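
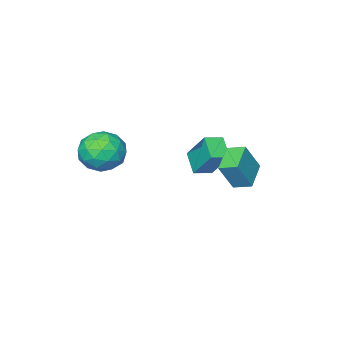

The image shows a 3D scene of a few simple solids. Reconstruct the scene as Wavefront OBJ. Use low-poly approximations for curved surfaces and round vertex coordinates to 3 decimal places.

v -2.029 -0.112 -3.354
v -2.08 0.958 -1.97
v -1.653 0.771 -4.023
v -1.704 1.841 -2.639
v -1.196 -0.321 -3.161
v -1.247 0.749 -1.777
v -0.82 0.562 -3.83
v -0.871 1.632 -2.446
v 2.947 0.52 -1.839
v 3.479 1.233 -1.259
v 3.741 -0.753 -1.001
v 4.273 -0.04 -0.421
v 3.226 -0.161 -0.286
v 2.736 0.626 -0.804
v 4.484 -0.146 -1.456
v 3.994 0.641 -1.974
v 4.429 0.821 -1.022
v 3.651 0.812 -0.299
v 3.569 -0.332 -1.961
v 2.791 -0.341 -1.238
v 3.143 0.988 -1.622
v 4.077 -0.508 -0.638
v 3.461 -0.579 -0.558
v 3.774 -0.16 -0.217
v 2.707 0.632 -1.355
v 3.019 1.051 -1.014
v 2.871 0.232 -0.442
v 4.201 -0.571 -1.246
v 4.513 -0.152 -0.905
v 3.446 0.64 -2.043
v 3.759 1.059 -1.702
v 4.349 0.248 -1.818
v 4.014 1.165 -1.142
v 4.481 0.417 -0.65
v 4.605 0.355 -1.259
v 4.317 0.817 -1.563
v 3.557 1.16 -0.717
v 4.024 0.412 -0.225
v 3.409 0.341 -0.145
v 3.121 0.804 -0.45
v 4.116 0.918 -0.578
v 3.196 0.068 -2.035
v 3.663 -0.68 -1.543
v 4.099 -0.324 -1.81
v 3.811 0.139 -2.115
v 2.739 0.063 -1.61
v 3.206 -0.685 -1.118
v 2.903 -0.337 -0.697
v 2.615 0.125 -1.001
v 3.104 -0.438 -1.682
v -1.016 3.339 -2.317
v -0.324 3.233 -1.025
v -1.379 4.053 -2.064
v -0.687 3.947 -0.772
v 0.007 4.033 -2.808
v 0.699 3.927 -1.516
v -0.356 4.747 -2.555
v 0.336 4.641 -1.263
f 2 4 1
f 5 2 1
f 1 4 3
f 3 5 1
f 2 8 4
f 6 2 5
f 6 8 2
f 4 8 3
f 7 5 3
f 3 8 7
f 7 6 5
f 8 6 7
f 9 46 25
f 46 20 49
f 25 49 14
f 46 49 25
f 9 25 21
f 25 14 26
f 21 26 10
f 25 26 21
f 9 21 30
f 21 10 31
f 30 31 16
f 21 31 30
f 9 30 42
f 30 16 45
f 42 45 19
f 30 45 42
f 9 42 46
f 42 19 50
f 46 50 20
f 42 50 46
f 10 26 37
f 26 14 40
f 37 40 18
f 26 40 37
f 14 49 27
f 49 20 48
f 27 48 13
f 49 48 27
f 20 50 47
f 50 19 43
f 47 43 11
f 50 43 47
f 19 45 44
f 45 16 32
f 44 32 15
f 45 32 44
f 16 31 36
f 31 10 33
f 36 33 17
f 31 33 36
f 12 38 24
f 38 18 39
f 24 39 13
f 38 39 24
f 12 24 22
f 24 13 23
f 22 23 11
f 24 23 22
f 12 22 29
f 22 11 28
f 29 28 15
f 22 28 29
f 12 29 34
f 29 15 35
f 34 35 17
f 29 35 34
f 12 34 38
f 34 17 41
f 38 41 18
f 34 41 38
f 13 39 27
f 39 18 40
f 27 40 14
f 39 40 27
f 11 23 47
f 23 13 48
f 47 48 20
f 23 48 47
f 15 28 44
f 28 11 43
f 44 43 19
f 28 43 44
f 17 35 36
f 35 15 32
f 36 32 16
f 35 32 36
f 18 41 37
f 41 17 33
f 37 33 10
f 41 33 37
f 52 54 51
f 55 52 51
f 51 54 53
f 53 55 51
f 52 58 54
f 56 52 55
f 56 58 52
f 54 58 53
f 57 55 53
f 53 58 57
f 57 56 55
f 58 56 57



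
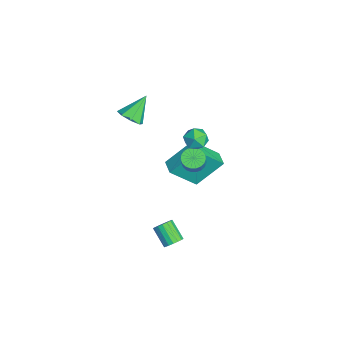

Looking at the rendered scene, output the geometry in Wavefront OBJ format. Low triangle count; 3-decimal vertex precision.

v 3.09 0.429 -3.87
v 3.411 -0.038 -3.807
v 2.531 -0.535 -3.006
v 2.21 -0.069 -3.07
v 3.498 0.128 -3.609
v 2.618 -0.369 -2.808
v 3.491 0.363 -3.471
v 2.611 -0.134 -2.67
v 3.392 0.613 -3.424
v 2.512 0.116 -2.623
v 3.224 0.821 -3.479
v 2.344 0.323 -2.678
v 3.026 0.939 -3.624
v 2.145 0.441 -2.823
v 2.842 0.94 -3.826
v 1.961 0.442 -3.025
v 2.715 0.824 -4.038
v 1.834 0.326 -3.237
v 2.674 0.617 -4.211
v 1.793 0.12 -3.41
v 2.728 0.367 -4.306
v 1.848 -0.13 -3.506
v 2.865 0.132 -4.302
v 1.985 -0.366 -3.501
v 3.054 -0.036 -4.199
v 2.174 -0.533 -3.398
v 3.251 -0.097 -4.02
v 2.371 -0.595 -3.219
v 0.566 2.191 3.382
v 1.279 2.311 3.606
v 0.941 1.249 2.694
v 1.654 1.369 2.918
v 1.141 1.109 3.41
v 0.91 1.691 3.836
v 1.31 1.869 2.464
v 1.079 2.451 2.89
v 1.739 2.112 3.039
v 1.635 1.643 3.623
v 0.585 1.917 2.677
v 0.481 1.448 3.261
v -0.793 1.912 -0.828
v -0.388 1.473 -1.131
v 0.199 1.368 -0.195
v -0.207 1.808 0.108
v -0.261 1.715 -1.184
v 0.326 1.611 -0.247
v -0.226 1.991 -1.175
v 0.361 1.887 -0.239
v -0.289 2.254 -1.107
v 0.298 2.149 -0.17
v -0.439 2.457 -0.99
v 0.148 2.353 -0.053
v -0.65 2.566 -0.845
v -0.063 2.462 0.091
v -0.887 2.563 -0.697
v -0.3 2.458 0.239
v -1.107 2.446 -0.572
v -0.52 2.342 0.364
v -1.273 2.238 -0.492
v -0.686 2.133 0.445
v -1.356 1.973 -0.469
v -0.769 1.868 0.467
v -1.342 1.697 -0.509
v -0.755 1.593 0.428
v -1.233 1.459 -0.603
v -0.646 1.355 0.333
v -1.048 1.299 -0.737
v -0.461 1.195 0.199
v -0.819 1.245 -0.886
v -0.232 1.141 0.05
v -0.586 1.307 -1.026
v 0.001 1.202 -0.089
v -1.794 -1.405 2.435
v -1.47 -1.87 2.998
v -2.466 -0.455 3.605
v -1.102 -1.409 2.835
v -1.139 -0.945 2.438
v -1.561 -0.75 2.038
v -2.119 -0.939 1.871
v -2.487 -1.4 2.034
v -2.449 -1.864 2.432
v -2.028 -2.059 2.831
v -3.492 0.632 -3.512
v -3.728 2.173 -1.974
v -3.75 2.156 -5.078
v -3.986 3.697 -3.54
v -2.554 0.783 -3.52
v -2.79 2.324 -1.982
v -2.812 2.307 -5.086
v -3.048 3.848 -3.548
f 2 1 5
f 2 5 3
f 3 5 6
f 3 6 4
f 5 1 7
f 5 7 6
f 6 7 8
f 6 8 4
f 7 1 9
f 7 9 8
f 8 9 10
f 8 10 4
f 9 1 11
f 9 11 10
f 10 11 12
f 10 12 4
f 11 1 13
f 11 13 12
f 12 13 14
f 12 14 4
f 13 1 15
f 13 15 14
f 14 15 16
f 14 16 4
f 15 1 17
f 15 17 16
f 16 17 18
f 16 18 4
f 17 1 19
f 17 19 18
f 18 19 20
f 18 20 4
f 19 1 21
f 19 21 20
f 20 21 22
f 20 22 4
f 21 1 23
f 21 23 22
f 22 23 24
f 22 24 4
f 23 1 25
f 23 25 24
f 24 25 26
f 24 26 4
f 25 1 27
f 25 27 26
f 26 27 28
f 26 28 4
f 27 1 2
f 27 2 28
f 28 2 3
f 28 3 4
f 29 40 34
f 29 34 30
f 29 30 36
f 29 36 39
f 29 39 40
f 30 34 38
f 34 40 33
f 40 39 31
f 39 36 35
f 36 30 37
f 32 38 33
f 32 33 31
f 32 31 35
f 32 35 37
f 32 37 38
f 33 38 34
f 31 33 40
f 35 31 39
f 37 35 36
f 38 37 30
f 42 41 45
f 42 45 43
f 43 45 46
f 43 46 44
f 45 41 47
f 45 47 46
f 46 47 48
f 46 48 44
f 47 41 49
f 47 49 48
f 48 49 50
f 48 50 44
f 49 41 51
f 49 51 50
f 50 51 52
f 50 52 44
f 51 41 53
f 51 53 52
f 52 53 54
f 52 54 44
f 53 41 55
f 53 55 54
f 54 55 56
f 54 56 44
f 55 41 57
f 55 57 56
f 56 57 58
f 56 58 44
f 57 41 59
f 57 59 58
f 58 59 60
f 58 60 44
f 59 41 61
f 59 61 60
f 60 61 62
f 60 62 44
f 61 41 63
f 61 63 62
f 62 63 64
f 62 64 44
f 63 41 65
f 63 65 64
f 64 65 66
f 64 66 44
f 65 41 67
f 65 67 66
f 66 67 68
f 66 68 44
f 67 41 69
f 67 69 68
f 68 69 70
f 68 70 44
f 69 41 71
f 69 71 70
f 70 71 72
f 70 72 44
f 71 41 42
f 71 42 72
f 72 42 43
f 72 43 44
f 74 73 76
f 74 76 75
f 76 73 77
f 76 77 75
f 77 73 78
f 77 78 75
f 78 73 79
f 78 79 75
f 79 73 80
f 79 80 75
f 80 73 81
f 80 81 75
f 81 73 82
f 81 82 75
f 82 73 74
f 82 74 75
f 84 86 83
f 87 84 83
f 83 86 85
f 85 87 83
f 84 90 86
f 88 84 87
f 88 90 84
f 86 90 85
f 89 87 85
f 85 90 89
f 89 88 87
f 90 88 89



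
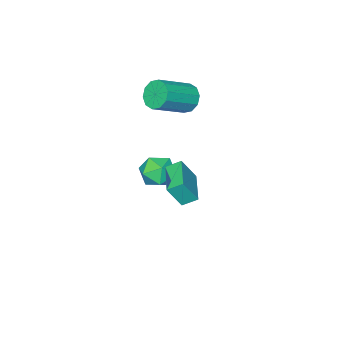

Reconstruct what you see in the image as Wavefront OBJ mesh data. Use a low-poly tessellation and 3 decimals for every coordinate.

v -2.706 -2.877 2.329
v -2.32 -3.169 1.571
v -0.449 -3.456 2.632
v -0.834 -3.163 3.391
v -2.251 -2.618 1.597
v -0.38 -2.904 2.658
v -2.355 -2.166 1.903
v -0.484 -2.452 2.965
v -2.593 -1.985 2.372
v -0.722 -2.271 3.434
v -2.875 -2.145 2.825
v -1.003 -2.431 3.886
v -3.091 -2.584 3.088
v -1.22 -2.871 4.149
v -3.16 -3.136 3.062
v -1.289 -3.422 4.123
v -3.056 -3.588 2.755
v -1.185 -3.874 3.817
v -2.818 -3.769 2.286
v -0.947 -4.055 3.348
v -2.537 -3.609 1.834
v -0.665 -3.895 2.895
v -1.728 -2.588 -2.912
v -0.682 -2.697 -3.173
v -1.858 -4.323 -2.707
v -0.812 -4.432 -2.968
v -1.091 -3.963 -2.032
v -1.011 -2.89 -2.159
v -1.529 -4.13 -3.721
v -1.449 -3.057 -3.848
v -0.56 -3.65 -3.673
v -0.289 -3.547 -2.629
v -2.251 -3.473 -3.251
v -1.98 -3.37 -2.207
v 2.114 1.766 1.245
v 1.565 2.285 1.677
v 3.321 3.173 1.093
v 2.772 3.692 1.524
v 2.708 1.388 2.456
v 2.159 1.907 2.887
v 3.915 2.795 2.303
v 3.366 3.314 2.735
f 2 1 5
f 2 5 3
f 3 5 6
f 3 6 4
f 5 1 7
f 5 7 6
f 6 7 8
f 6 8 4
f 7 1 9
f 7 9 8
f 8 9 10
f 8 10 4
f 9 1 11
f 9 11 10
f 10 11 12
f 10 12 4
f 11 1 13
f 11 13 12
f 12 13 14
f 12 14 4
f 13 1 15
f 13 15 14
f 14 15 16
f 14 16 4
f 15 1 17
f 15 17 16
f 16 17 18
f 16 18 4
f 17 1 19
f 17 19 18
f 18 19 20
f 18 20 4
f 19 1 21
f 19 21 20
f 20 21 22
f 20 22 4
f 21 1 2
f 21 2 22
f 22 2 3
f 22 3 4
f 23 34 28
f 23 28 24
f 23 24 30
f 23 30 33
f 23 33 34
f 24 28 32
f 28 34 27
f 34 33 25
f 33 30 29
f 30 24 31
f 26 32 27
f 26 27 25
f 26 25 29
f 26 29 31
f 26 31 32
f 27 32 28
f 25 27 34
f 29 25 33
f 31 29 30
f 32 31 24
f 36 38 35
f 39 36 35
f 35 38 37
f 37 39 35
f 36 42 38
f 40 36 39
f 40 42 36
f 38 42 37
f 41 39 37
f 37 42 41
f 41 40 39
f 42 40 41



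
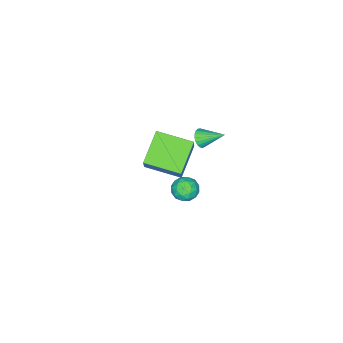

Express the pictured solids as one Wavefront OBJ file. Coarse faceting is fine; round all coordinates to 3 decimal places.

v 2.558 2.848 3.624
v 3.078 2.376 3.441
v 1.922 2.504 2.699
v 2.442 2.032 2.516
v 2.046 1.922 3.114
v 2.439 2.135 3.686
v 2.561 2.745 2.454
v 2.954 2.958 3.026
v 3.08 2.312 2.719
v 2.761 1.804 3.126
v 2.239 3.076 3.014
v 1.92 2.568 3.421
v 2.874 2.642 3.614
v 2.126 2.238 2.526
v 1.893 2.174 2.878
v 2.199 1.896 2.771
v 2.498 2.5 3.757
v 2.804 2.223 3.65
v 2.197 1.956 3.458
v 2.196 2.657 2.49
v 2.502 2.38 2.383
v 2.801 2.984 3.369
v 3.107 2.706 3.262
v 2.803 2.924 2.682
v 3.181 2.327 3.082
v 2.807 2.125 2.538
v 2.877 2.544 2.501
v 3.108 2.669 2.837
v 2.993 2.028 3.321
v 2.62 1.826 2.778
v 2.387 1.762 3.129
v 2.618 1.887 3.465
v 2.995 1.991 2.897
v 2.38 3.054 3.362
v 2.007 2.852 2.819
v 2.382 2.993 2.675
v 2.613 3.118 3.011
v 2.193 2.755 3.602
v 1.819 2.553 3.058
v 1.892 2.211 3.303
v 2.123 2.336 3.639
v 2.005 2.889 3.243
v -0.953 0.737 3.135
v -0.522 1.022 2.92
v -1.367 1.883 3.825
v -0.688 1.058 2.761
v -0.9 1.038 2.666
v -1.122 0.966 2.653
v -1.314 0.855 2.723
v -1.443 0.723 2.864
v -1.489 0.594 3.053
v -1.441 0.489 3.255
v -1.309 0.427 3.437
v -1.116 0.419 3.567
v -0.895 0.466 3.622
v -0.683 0.559 3.593
v -0.519 0.683 3.484
v -0.43 0.817 3.316
v -0.431 0.937 3.116
v -2.674 -4.297 -4.294
v -4.362 -4.76 -3.189
v -3.434 -2.382 -4.65
v -5.121 -2.846 -3.545
v -1.859 -3.694 -2.795
v -3.546 -4.158 -1.69
v -2.618 -1.78 -3.151
v -4.306 -2.243 -2.046
f 1 38 17
f 38 12 41
f 17 41 6
f 38 41 17
f 1 17 13
f 17 6 18
f 13 18 2
f 17 18 13
f 1 13 22
f 13 2 23
f 22 23 8
f 13 23 22
f 1 22 34
f 22 8 37
f 34 37 11
f 22 37 34
f 1 34 38
f 34 11 42
f 38 42 12
f 34 42 38
f 2 18 29
f 18 6 32
f 29 32 10
f 18 32 29
f 6 41 19
f 41 12 40
f 19 40 5
f 41 40 19
f 12 42 39
f 42 11 35
f 39 35 3
f 42 35 39
f 11 37 36
f 37 8 24
f 36 24 7
f 37 24 36
f 8 23 28
f 23 2 25
f 28 25 9
f 23 25 28
f 4 30 16
f 30 10 31
f 16 31 5
f 30 31 16
f 4 16 14
f 16 5 15
f 14 15 3
f 16 15 14
f 4 14 21
f 14 3 20
f 21 20 7
f 14 20 21
f 4 21 26
f 21 7 27
f 26 27 9
f 21 27 26
f 4 26 30
f 26 9 33
f 30 33 10
f 26 33 30
f 5 31 19
f 31 10 32
f 19 32 6
f 31 32 19
f 3 15 39
f 15 5 40
f 39 40 12
f 15 40 39
f 7 20 36
f 20 3 35
f 36 35 11
f 20 35 36
f 9 27 28
f 27 7 24
f 28 24 8
f 27 24 28
f 10 33 29
f 33 9 25
f 29 25 2
f 33 25 29
f 44 43 46
f 44 46 45
f 46 43 47
f 46 47 45
f 47 43 48
f 47 48 45
f 48 43 49
f 48 49 45
f 49 43 50
f 49 50 45
f 50 43 51
f 50 51 45
f 51 43 52
f 51 52 45
f 52 43 53
f 52 53 45
f 53 43 54
f 53 54 45
f 54 43 55
f 54 55 45
f 55 43 56
f 55 56 45
f 56 43 57
f 56 57 45
f 57 43 58
f 57 58 45
f 58 43 59
f 58 59 45
f 59 43 44
f 59 44 45
f 61 63 60
f 64 61 60
f 60 63 62
f 62 64 60
f 61 67 63
f 65 61 64
f 65 67 61
f 63 67 62
f 66 64 62
f 62 67 66
f 66 65 64
f 67 65 66



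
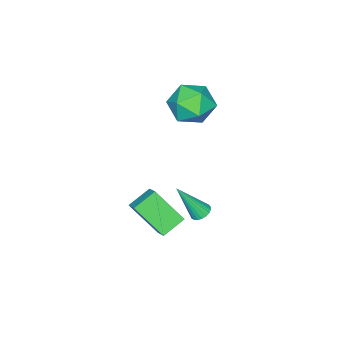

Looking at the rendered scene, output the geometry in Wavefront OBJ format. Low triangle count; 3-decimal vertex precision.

v -1.146 -0.824 -4.322
v -0.643 -0.815 -4.518
v -0.434 -1.676 -2.538
v -0.657 -0.615 -4.417
v -0.756 -0.452 -4.299
v -0.922 -0.352 -4.185
v -1.127 -0.334 -4.095
v -1.335 -0.401 -4.044
v -1.51 -0.542 -4.041
v -1.623 -0.731 -4.087
v -1.653 -0.936 -4.173
v -1.595 -1.122 -4.284
v -1.459 -1.256 -4.403
v -1.27 -1.316 -4.507
v -1.059 -1.291 -4.579
v -0.862 -1.185 -4.607
v -0.715 -1.017 -4.585
v 2.238 -2.293 -2.102
v 1.153 -1.967 -1.55
v 1.918 -0.925 -3.54
v 0.834 -0.598 -2.988
v 2.726 -1.602 -1.552
v 1.642 -1.275 -1
v 2.407 -0.233 -2.99
v 1.322 0.093 -2.438
v -2.317 -1.633 0.897
v -1.702 -1.358 1.914
v -3.078 -3.222 1.786
v -2.463 -2.947 2.803
v -3.388 -2.239 2.439
v -2.917 -1.257 1.89
v -1.863 -3.323 1.81
v -1.392 -2.341 1.261
v -1.421 -2.403 2.478
v -2.364 -1.733 2.867
v -2.416 -2.847 0.833
v -3.359 -2.177 1.222
f 2 1 4
f 2 4 3
f 4 1 5
f 4 5 3
f 5 1 6
f 5 6 3
f 6 1 7
f 6 7 3
f 7 1 8
f 7 8 3
f 8 1 9
f 8 9 3
f 9 1 10
f 9 10 3
f 10 1 11
f 10 11 3
f 11 1 12
f 11 12 3
f 12 1 13
f 12 13 3
f 13 1 14
f 13 14 3
f 14 1 15
f 14 15 3
f 15 1 16
f 15 16 3
f 16 1 17
f 16 17 3
f 17 1 2
f 17 2 3
f 19 21 18
f 22 19 18
f 18 21 20
f 20 22 18
f 19 25 21
f 23 19 22
f 23 25 19
f 21 25 20
f 24 22 20
f 20 25 24
f 24 23 22
f 25 23 24
f 26 37 31
f 26 31 27
f 26 27 33
f 26 33 36
f 26 36 37
f 27 31 35
f 31 37 30
f 37 36 28
f 36 33 32
f 33 27 34
f 29 35 30
f 29 30 28
f 29 28 32
f 29 32 34
f 29 34 35
f 30 35 31
f 28 30 37
f 32 28 36
f 34 32 33
f 35 34 27



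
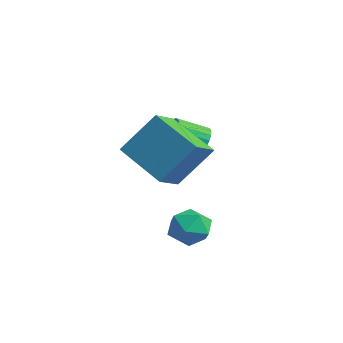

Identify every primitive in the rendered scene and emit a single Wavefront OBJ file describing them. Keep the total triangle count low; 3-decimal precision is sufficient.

v 0.528 -2.869 0.534
v 1.062 -2.37 0.117
v 0.818 -3.89 -0.317
v 1.352 -3.391 -0.734
v 1.535 -3.644 0.047
v 1.356 -3.012 0.573
v 0.524 -3.248 -0.773
v 0.345 -2.616 -0.247
v 1.059 -2.604 -0.691
v 1.684 -2.849 -0.184
v 0.196 -3.411 -0.016
v 0.821 -3.656 0.491
v -0.989 -3.985 2.808
v -0.483 -2.931 4.306
v 0.747 -3.459 1.852
v 1.253 -2.406 3.35
v -0.413 -4.974 3.31
v 0.093 -3.921 4.808
v 1.323 -4.449 2.354
v 1.829 -3.395 3.852
v -2.284 -0.814 2.368
v -1.812 -0.744 2.779
v -2.124 -1.836 3.323
v -2.596 -1.906 2.912
v -2.01 -0.625 2.903
v -2.322 -1.718 3.447
v -2.255 -0.54 2.934
v -2.568 -1.632 3.479
v -2.506 -0.501 2.868
v -2.818 -1.594 3.412
v -2.718 -0.517 2.715
v -3.03 -1.609 3.259
v -2.855 -0.584 2.502
v -3.167 -1.676 3.046
v -2.893 -0.69 2.266
v -3.205 -1.783 2.81
v -2.826 -0.819 2.047
v -3.138 -1.911 2.592
v -2.665 -0.946 1.884
v -2.978 -2.038 2.429
v -2.439 -1.05 1.805
v -2.751 -2.143 2.349
v -2.185 -1.114 1.823
v -2.497 -2.206 2.367
v -1.949 -1.125 1.935
v -2.261 -2.218 2.479
v -1.77 -1.083 2.122
v -2.082 -2.176 2.666
v -1.681 -0.994 2.351
v -1.993 -2.087 2.896
v -1.695 -0.874 2.584
v -2.007 -1.967 3.128
f 1 12 6
f 1 6 2
f 1 2 8
f 1 8 11
f 1 11 12
f 2 6 10
f 6 12 5
f 12 11 3
f 11 8 7
f 8 2 9
f 4 10 5
f 4 5 3
f 4 3 7
f 4 7 9
f 4 9 10
f 5 10 6
f 3 5 12
f 7 3 11
f 9 7 8
f 10 9 2
f 14 16 13
f 17 14 13
f 13 16 15
f 15 17 13
f 14 20 16
f 18 14 17
f 18 20 14
f 16 20 15
f 19 17 15
f 15 20 19
f 19 18 17
f 20 18 19
f 22 21 25
f 22 25 23
f 23 25 26
f 23 26 24
f 25 21 27
f 25 27 26
f 26 27 28
f 26 28 24
f 27 21 29
f 27 29 28
f 28 29 30
f 28 30 24
f 29 21 31
f 29 31 30
f 30 31 32
f 30 32 24
f 31 21 33
f 31 33 32
f 32 33 34
f 32 34 24
f 33 21 35
f 33 35 34
f 34 35 36
f 34 36 24
f 35 21 37
f 35 37 36
f 36 37 38
f 36 38 24
f 37 21 39
f 37 39 38
f 38 39 40
f 38 40 24
f 39 21 41
f 39 41 40
f 40 41 42
f 40 42 24
f 41 21 43
f 41 43 42
f 42 43 44
f 42 44 24
f 43 21 45
f 43 45 44
f 44 45 46
f 44 46 24
f 45 21 47
f 45 47 46
f 46 47 48
f 46 48 24
f 47 21 49
f 47 49 48
f 48 49 50
f 48 50 24
f 49 21 51
f 49 51 50
f 50 51 52
f 50 52 24
f 51 21 22
f 51 22 52
f 52 22 23
f 52 23 24



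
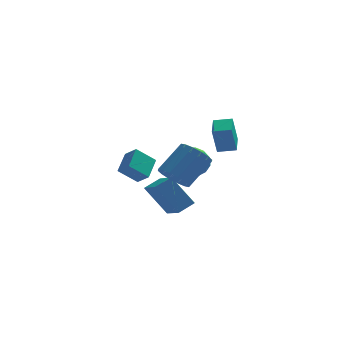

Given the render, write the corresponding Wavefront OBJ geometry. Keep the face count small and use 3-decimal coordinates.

v -3.174 2.454 -0.66
v -4.085 2.306 0.123
v -2.817 3.528 -0.041
v -3.728 3.38 0.742
v -2.672 2 -0.162
v -3.583 1.852 0.621
v -2.315 3.074 0.457
v -3.226 2.926 1.24
v -1.599 0.322 0.499
v -1.099 0.628 -0.144
v -0.04 1.463 1.078
v -0.541 1.158 1.721
v -1.416 0.942 -0.084
v -0.357 1.777 1.138
v -1.782 1.09 0.133
v -0.724 1.925 1.355
v -2.1 1.032 0.447
v -1.041 1.868 1.669
v -2.283 0.784 0.775
v -1.224 1.62 1.997
v -2.283 0.413 1.029
v -1.224 1.248 2.251
v -2.1 0.017 1.142
v -1.041 0.852 2.364
v -1.783 -0.297 1.082
v -0.724 0.538 2.304
v -1.416 -0.445 0.865
v -0.358 0.39 2.087
v -1.099 -0.388 0.551
v -0.04 0.448 1.773
v -0.916 -0.14 0.223
v 0.143 0.696 1.445
v -0.916 0.232 -0.031
v 0.143 1.067 1.191
v -1.554 3.018 0.545
v -0.907 3.678 0.694
v -0.473 2.062 0.086
v 0.174 2.722 0.235
v -0.27 2.331 0.96
v -0.938 2.921 1.243
v -0.442 2.819 -0.463
v -1.11 3.409 -0.18
v -0.22 3.555 0.07
v -0.114 3.253 0.95
v -1.266 2.487 -0.17
v -1.16 2.185 0.71
v -1.326 3.432 0.66
v -0.054 2.308 0.12
v -0.315 2.078 0.546
v 0.065 2.466 0.633
v -1.343 2.987 0.983
v -0.963 3.375 1.07
v -0.589 2.583 1.226
v -0.417 2.365 -0.29
v -0.037 2.753 -0.203
v -1.445 3.274 0.147
v -1.065 3.662 0.234
v -0.791 3.157 -0.446
v -0.542 3.748 0.38
v 0.094 3.186 0.111
v -0.268 3.243 -0.3
v -0.661 3.59 -0.133
v -0.479 3.57 0.897
v 0.156 3.009 0.628
v -0.104 2.778 1.054
v -0.497 3.125 1.22
v -0.075 3.498 0.531
v -1.536 2.731 0.152
v -0.901 2.17 -0.117
v -0.883 2.615 -0.44
v -1.276 2.962 -0.274
v -1.474 2.554 0.669
v -0.838 1.992 0.4
v -0.719 2.15 0.913
v -1.112 2.497 1.08
v -1.305 2.242 0.249
v -2.398 1.269 -0.472
v -1.65 1.708 -0.06
v -2.873 2.763 -1.202
v -2.125 3.202 -0.791
v -1.355 0.878 -1.949
v -0.607 1.317 -1.538
v -1.83 2.372 -2.68
v -1.082 2.811 -2.268
v 0.19 -2.145 3.149
v -0.055 -2.377 4.456
v 0.303 -1.032 3.367
v 0.058 -1.263 4.675
v 1.022 -2.257 3.285
v 0.777 -2.488 4.593
v 1.135 -1.143 3.504
v 0.89 -1.375 4.811
f 2 4 1
f 5 2 1
f 1 4 3
f 3 5 1
f 2 8 4
f 6 2 5
f 6 8 2
f 4 8 3
f 7 5 3
f 3 8 7
f 7 6 5
f 8 6 7
f 10 9 13
f 10 13 11
f 11 13 14
f 11 14 12
f 13 9 15
f 13 15 14
f 14 15 16
f 14 16 12
f 15 9 17
f 15 17 16
f 16 17 18
f 16 18 12
f 17 9 19
f 17 19 18
f 18 19 20
f 18 20 12
f 19 9 21
f 19 21 20
f 20 21 22
f 20 22 12
f 21 9 23
f 21 23 22
f 22 23 24
f 22 24 12
f 23 9 25
f 23 25 24
f 24 25 26
f 24 26 12
f 25 9 27
f 25 27 26
f 26 27 28
f 26 28 12
f 27 9 29
f 27 29 28
f 28 29 30
f 28 30 12
f 29 9 31
f 29 31 30
f 30 31 32
f 30 32 12
f 31 9 33
f 31 33 32
f 32 33 34
f 32 34 12
f 33 9 10
f 33 10 34
f 34 10 11
f 34 11 12
f 35 72 51
f 72 46 75
f 51 75 40
f 72 75 51
f 35 51 47
f 51 40 52
f 47 52 36
f 51 52 47
f 35 47 56
f 47 36 57
f 56 57 42
f 47 57 56
f 35 56 68
f 56 42 71
f 68 71 45
f 56 71 68
f 35 68 72
f 68 45 76
f 72 76 46
f 68 76 72
f 36 52 63
f 52 40 66
f 63 66 44
f 52 66 63
f 40 75 53
f 75 46 74
f 53 74 39
f 75 74 53
f 46 76 73
f 76 45 69
f 73 69 37
f 76 69 73
f 45 71 70
f 71 42 58
f 70 58 41
f 71 58 70
f 42 57 62
f 57 36 59
f 62 59 43
f 57 59 62
f 38 64 50
f 64 44 65
f 50 65 39
f 64 65 50
f 38 50 48
f 50 39 49
f 48 49 37
f 50 49 48
f 38 48 55
f 48 37 54
f 55 54 41
f 48 54 55
f 38 55 60
f 55 41 61
f 60 61 43
f 55 61 60
f 38 60 64
f 60 43 67
f 64 67 44
f 60 67 64
f 39 65 53
f 65 44 66
f 53 66 40
f 65 66 53
f 37 49 73
f 49 39 74
f 73 74 46
f 49 74 73
f 41 54 70
f 54 37 69
f 70 69 45
f 54 69 70
f 43 61 62
f 61 41 58
f 62 58 42
f 61 58 62
f 44 67 63
f 67 43 59
f 63 59 36
f 67 59 63
f 78 80 77
f 81 78 77
f 77 80 79
f 79 81 77
f 78 84 80
f 82 78 81
f 82 84 78
f 80 84 79
f 83 81 79
f 79 84 83
f 83 82 81
f 84 82 83
f 86 88 85
f 89 86 85
f 85 88 87
f 87 89 85
f 86 92 88
f 90 86 89
f 90 92 86
f 88 92 87
f 91 89 87
f 87 92 91
f 91 90 89
f 92 90 91



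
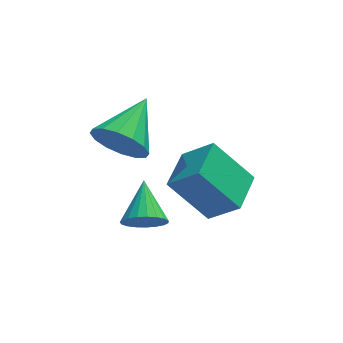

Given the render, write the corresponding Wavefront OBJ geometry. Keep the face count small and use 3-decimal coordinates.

v 0.589 0.831 -1.193
v -0.715 1.429 0.354
v 1.342 2.298 -1.125
v 0.037 2.896 0.422
v 1.563 0.284 -0.162
v 0.258 0.882 1.385
v 2.315 1.751 -0.094
v 1.011 2.349 1.453
v -1.678 -0.075 -0.001
v -1.015 0.059 -0.428
v -1.482 1.375 0.761
v -1.251 0.193 -0.622
v -1.56 0.28 -0.708
v -1.889 0.306 -0.672
v -2.183 0.266 -0.52
v -2.389 0.167 -0.278
v -2.472 0.026 0.011
v -2.418 -0.132 0.299
v -2.236 -0.281 0.534
v -1.958 -0.394 0.677
v -1.631 -0.452 0.703
v -1.313 -0.444 0.607
v -1.058 -0.373 0.406
v -0.91 -0.251 0.134
v -0.895 -0.098 -0.161
v -2.297 1.1 3.206
v -1.769 1.151 2.288
v -1.183 2.66 3.934
v -2.198 1.488 2.225
v -2.654 1.72 2.424
v -3.013 1.786 2.833
v -3.181 1.668 3.342
v -3.112 1.399 3.814
v -2.825 1.049 4.124
v -2.396 0.713 4.188
v -1.94 0.48 3.989
v -1.58 0.414 3.58
v -1.412 0.532 3.071
v -1.482 0.802 2.598
f 2 4 1
f 5 2 1
f 1 4 3
f 3 5 1
f 2 8 4
f 6 2 5
f 6 8 2
f 4 8 3
f 7 5 3
f 3 8 7
f 7 6 5
f 8 6 7
f 10 9 12
f 10 12 11
f 12 9 13
f 12 13 11
f 13 9 14
f 13 14 11
f 14 9 15
f 14 15 11
f 15 9 16
f 15 16 11
f 16 9 17
f 16 17 11
f 17 9 18
f 17 18 11
f 18 9 19
f 18 19 11
f 19 9 20
f 19 20 11
f 20 9 21
f 20 21 11
f 21 9 22
f 21 22 11
f 22 9 23
f 22 23 11
f 23 9 24
f 23 24 11
f 24 9 25
f 24 25 11
f 25 9 10
f 25 10 11
f 27 26 29
f 27 29 28
f 29 26 30
f 29 30 28
f 30 26 31
f 30 31 28
f 31 26 32
f 31 32 28
f 32 26 33
f 32 33 28
f 33 26 34
f 33 34 28
f 34 26 35
f 34 35 28
f 35 26 36
f 35 36 28
f 36 26 37
f 36 37 28
f 37 26 38
f 37 38 28
f 38 26 39
f 38 39 28
f 39 26 27
f 39 27 28



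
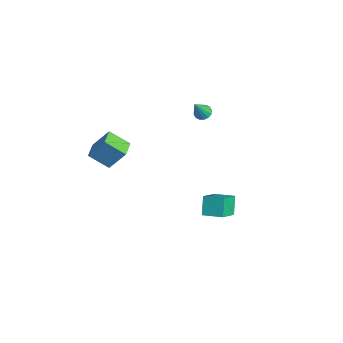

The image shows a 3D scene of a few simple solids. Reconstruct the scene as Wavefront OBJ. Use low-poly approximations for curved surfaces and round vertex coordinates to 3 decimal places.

v 3.212 -0.796 0.375
v 2.6 -0.463 1.302
v 2.458 0.182 -0.476
v 1.846 0.516 0.452
v 4.014 0.024 0.608
v 3.402 0.358 1.536
v 3.26 1.003 -0.242
v 2.648 1.336 0.685
v -4.205 2.504 1.722
v -3.796 2.837 1.771
v -3.795 1.816 2.978
v -4.003 2.958 1.904
v -4.264 2.957 1.989
v -4.509 2.835 2.002
v -4.673 2.623 1.94
v -4.711 2.38 1.819
v -4.614 2.17 1.672
v -4.407 2.049 1.539
v -4.146 2.05 1.454
v -3.901 2.172 1.441
v -3.737 2.384 1.503
v -3.699 2.627 1.624
v -4.188 -2.797 -0.333
v -4.862 -3.745 0.498
v -3.699 -2.004 0.968
v -4.373 -2.952 1.799
v -3.287 -3.408 -0.299
v -3.961 -4.356 0.532
v -2.798 -2.615 1.002
v -3.472 -3.563 1.833
f 2 4 1
f 5 2 1
f 1 4 3
f 3 5 1
f 2 8 4
f 6 2 5
f 6 8 2
f 4 8 3
f 7 5 3
f 3 8 7
f 7 6 5
f 8 6 7
f 10 9 12
f 10 12 11
f 12 9 13
f 12 13 11
f 13 9 14
f 13 14 11
f 14 9 15
f 14 15 11
f 15 9 16
f 15 16 11
f 16 9 17
f 16 17 11
f 17 9 18
f 17 18 11
f 18 9 19
f 18 19 11
f 19 9 20
f 19 20 11
f 20 9 21
f 20 21 11
f 21 9 22
f 21 22 11
f 22 9 10
f 22 10 11
f 24 26 23
f 27 24 23
f 23 26 25
f 25 27 23
f 24 30 26
f 28 24 27
f 28 30 24
f 26 30 25
f 29 27 25
f 25 30 29
f 29 28 27
f 30 28 29



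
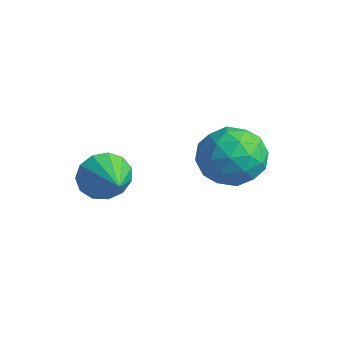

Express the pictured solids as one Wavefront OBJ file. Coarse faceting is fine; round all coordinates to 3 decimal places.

v 4.165 3.11 3.078
v 4.725 2.874 2.143
v 3.095 1.686 2.797
v 3.655 1.45 1.862
v 4.147 1.321 2.854
v 4.808 2.201 3.027
v 3.012 2.359 1.913
v 3.673 3.239 2.086
v 4.012 2.41 1.423
v 4.713 1.768 2.004
v 3.107 2.792 2.936
v 3.808 2.15 3.517
v 4.539 3.117 2.635
v 3.281 1.443 2.305
v 3.571 1.367 2.888
v 3.899 1.228 2.338
v 4.588 2.721 3.155
v 4.917 2.583 2.605
v 4.577 1.67 3.023
v 2.903 1.977 2.335
v 3.232 1.839 1.785
v 3.921 3.332 2.602
v 4.249 3.193 2.052
v 3.243 2.89 1.917
v 4.449 2.706 1.662
v 3.82 1.869 1.497
v 3.442 2.403 1.527
v 3.83 2.92 1.629
v 4.861 2.329 2.004
v 4.232 1.491 1.839
v 4.521 1.415 2.422
v 4.91 1.933 2.524
v 4.442 2.056 1.581
v 3.588 3.069 3.101
v 2.959 2.231 2.936
v 2.91 2.627 2.416
v 3.299 3.145 2.518
v 4 2.691 3.443
v 3.371 1.854 3.278
v 3.99 1.64 3.311
v 4.378 2.157 3.413
v 3.378 2.504 3.359
v 0.428 0.225 0.498
v 0.819 0.626 -0.194
v 1.852 -0.225 1.042
v 0.789 0.97 0.17
v 0.644 1.077 0.638
v 0.43 0.914 1.061
v 0.216 0.533 1.306
v 0.069 0.053 1.293
v 0.036 -0.371 1.029
v 0.127 -0.606 0.595
v 0.314 -0.578 0.131
v 0.537 -0.294 -0.217
v 0.726 0.155 -0.338
f 1 38 17
f 38 12 41
f 17 41 6
f 38 41 17
f 1 17 13
f 17 6 18
f 13 18 2
f 17 18 13
f 1 13 22
f 13 2 23
f 22 23 8
f 13 23 22
f 1 22 34
f 22 8 37
f 34 37 11
f 22 37 34
f 1 34 38
f 34 11 42
f 38 42 12
f 34 42 38
f 2 18 29
f 18 6 32
f 29 32 10
f 18 32 29
f 6 41 19
f 41 12 40
f 19 40 5
f 41 40 19
f 12 42 39
f 42 11 35
f 39 35 3
f 42 35 39
f 11 37 36
f 37 8 24
f 36 24 7
f 37 24 36
f 8 23 28
f 23 2 25
f 28 25 9
f 23 25 28
f 4 30 16
f 30 10 31
f 16 31 5
f 30 31 16
f 4 16 14
f 16 5 15
f 14 15 3
f 16 15 14
f 4 14 21
f 14 3 20
f 21 20 7
f 14 20 21
f 4 21 26
f 21 7 27
f 26 27 9
f 21 27 26
f 4 26 30
f 26 9 33
f 30 33 10
f 26 33 30
f 5 31 19
f 31 10 32
f 19 32 6
f 31 32 19
f 3 15 39
f 15 5 40
f 39 40 12
f 15 40 39
f 7 20 36
f 20 3 35
f 36 35 11
f 20 35 36
f 9 27 28
f 27 7 24
f 28 24 8
f 27 24 28
f 10 33 29
f 33 9 25
f 29 25 2
f 33 25 29
f 44 43 46
f 44 46 45
f 46 43 47
f 46 47 45
f 47 43 48
f 47 48 45
f 48 43 49
f 48 49 45
f 49 43 50
f 49 50 45
f 50 43 51
f 50 51 45
f 51 43 52
f 51 52 45
f 52 43 53
f 52 53 45
f 53 43 54
f 53 54 45
f 54 43 55
f 54 55 45
f 55 43 44
f 55 44 45



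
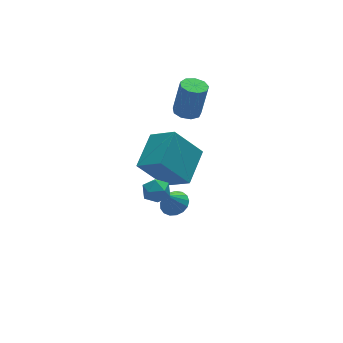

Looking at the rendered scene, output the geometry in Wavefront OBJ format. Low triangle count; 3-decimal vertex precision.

v 2.599 2.267 1.793
v 3.227 2.498 1.671
v 3.589 2.463 3.464
v 2.961 2.233 3.587
v 2.936 2.855 1.736
v 3.298 2.821 3.53
v 2.488 2.937 1.829
v 2.85 2.903 3.622
v 2.091 2.706 1.904
v 2.453 2.671 3.698
v 1.932 2.269 1.928
v 2.295 2.235 3.721
v 2.085 1.832 1.889
v 2.448 1.797 3.682
v 2.479 1.598 1.805
v 2.841 1.564 3.598
v 2.928 1.677 1.715
v 3.29 1.643 3.509
v 3.224 2.033 1.663
v 3.586 1.998 3.456
v -2.376 -3.565 3.317
v -1.712 -3.404 3.298
v -2.148 -4.556 2.882
v -1.484 -4.395 2.863
v -1.794 -4.494 3.463
v -1.935 -3.882 3.733
v -1.925 -4.078 2.447
v -2.066 -3.466 2.717
v -1.433 -3.721 2.761
v -1.353 -3.978 3.388
v -2.507 -3.982 2.792
v -2.427 -4.239 3.419
v 0.12 -0.562 -0.336
v 0.801 -1.657 0.487
v -1.094 -0.136 1.234
v -0.413 -1.231 2.058
v 1.433 0.751 0.322
v 2.114 -0.344 1.146
v 0.219 1.177 1.893
v 0.9 0.082 2.716
v 0.313 -1.112 -1.262
v 0.652 -0.556 -0.977
v -0.273 -1.288 -0.218
v 0.371 -0.42 -1.112
v 0.077 -0.442 -1.281
v -0.163 -0.618 -1.446
v -0.294 -0.907 -1.568
v -0.285 -1.243 -1.62
v -0.14 -1.548 -1.59
v 0.109 -1.754 -1.485
v 0.405 -1.812 -1.329
v 0.68 -1.71 -1.157
v 0.871 -1.471 -1.009
v 0.934 -1.149 -0.919
v 0.855 -0.819 -0.908
f 2 1 5
f 2 5 3
f 3 5 6
f 3 6 4
f 5 1 7
f 5 7 6
f 6 7 8
f 6 8 4
f 7 1 9
f 7 9 8
f 8 9 10
f 8 10 4
f 9 1 11
f 9 11 10
f 10 11 12
f 10 12 4
f 11 1 13
f 11 13 12
f 12 13 14
f 12 14 4
f 13 1 15
f 13 15 14
f 14 15 16
f 14 16 4
f 15 1 17
f 15 17 16
f 16 17 18
f 16 18 4
f 17 1 19
f 17 19 18
f 18 19 20
f 18 20 4
f 19 1 2
f 19 2 20
f 20 2 3
f 20 3 4
f 21 32 26
f 21 26 22
f 21 22 28
f 21 28 31
f 21 31 32
f 22 26 30
f 26 32 25
f 32 31 23
f 31 28 27
f 28 22 29
f 24 30 25
f 24 25 23
f 24 23 27
f 24 27 29
f 24 29 30
f 25 30 26
f 23 25 32
f 27 23 31
f 29 27 28
f 30 29 22
f 34 36 33
f 37 34 33
f 33 36 35
f 35 37 33
f 34 40 36
f 38 34 37
f 38 40 34
f 36 40 35
f 39 37 35
f 35 40 39
f 39 38 37
f 40 38 39
f 42 41 44
f 42 44 43
f 44 41 45
f 44 45 43
f 45 41 46
f 45 46 43
f 46 41 47
f 46 47 43
f 47 41 48
f 47 48 43
f 48 41 49
f 48 49 43
f 49 41 50
f 49 50 43
f 50 41 51
f 50 51 43
f 51 41 52
f 51 52 43
f 52 41 53
f 52 53 43
f 53 41 54
f 53 54 43
f 54 41 55
f 54 55 43
f 55 41 42
f 55 42 43



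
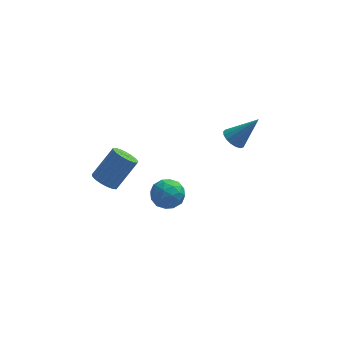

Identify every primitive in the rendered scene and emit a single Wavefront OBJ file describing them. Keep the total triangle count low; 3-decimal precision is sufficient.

v 2.474 2.874 0.081
v 2.961 3.146 -0.341
v 3.706 2.926 1.539
v 2.804 3.415 -0.217
v 2.57 3.559 -0.025
v 2.315 3.547 0.191
v 2.096 3.38 0.382
v 1.963 3.098 0.504
v 1.948 2.764 0.529
v 2.053 2.456 0.452
v 2.254 2.243 0.289
v 2.506 2.175 0.079
v 2.75 2.267 -0.131
v 2.931 2.498 -0.292
v 3.007 2.815 -0.368
v -4.095 3.156 -3.325
v -3.756 3.647 -3.828
v -2.627 4.355 -2.378
v -2.965 3.864 -1.875
v -4.047 3.84 -3.697
v -2.918 4.548 -2.246
v -4.349 3.877 -3.48
v -3.219 4.585 -2.029
v -4.592 3.749 -3.228
v -3.463 4.457 -1.777
v -4.722 3.484 -2.998
v -3.592 4.193 -1.547
v -4.707 3.145 -2.843
v -3.578 3.853 -1.392
v -4.553 2.808 -2.799
v -3.424 3.516 -1.348
v -4.293 2.551 -2.875
v -3.164 3.259 -1.424
v -3.988 2.432 -3.055
v -2.859 3.14 -1.604
v -3.708 2.479 -3.296
v -2.578 3.188 -1.846
v -3.516 2.681 -3.544
v -2.386 3.39 -2.094
v -3.456 2.992 -3.742
v -2.327 3.701 -2.292
v -3.543 3.34 -3.845
v -2.414 4.049 -2.394
v -1.633 0.615 -2.132
v -0.754 0.916 -2.024
v -1.346 -0.556 -1.216
v -0.467 -0.255 -1.108
v -1.176 0.232 -0.741
v -1.353 0.956 -1.307
v -0.747 -0.596 -1.933
v -0.924 0.128 -2.499
v -0.206 0.167 -1.901
v -0.471 0.679 -1.164
v -1.629 -0.319 -2.076
v -1.894 0.193 -1.339
v -1.219 0.868 -2.159
v -0.881 -0.508 -1.081
v -1.298 -0.222 -0.866
v -0.781 -0.045 -0.802
v -1.571 0.892 -1.737
v -1.054 1.068 -1.673
v -1.302 0.667 -0.919
v -1.046 -0.708 -1.567
v -0.529 -0.532 -1.503
v -1.319 0.405 -2.438
v -0.802 0.582 -2.374
v -0.798 -0.307 -2.321
v -0.379 0.605 -2.023
v -0.211 -0.083 -1.484
v -0.375 -0.284 -1.969
v -0.48 0.142 -2.302
v -0.536 0.906 -1.589
v -0.367 0.217 -1.051
v -0.784 0.504 -0.835
v -0.888 0.929 -1.168
v -0.213 0.466 -1.517
v -1.733 0.143 -2.189
v -1.564 -0.546 -1.651
v -1.212 -0.569 -2.072
v -1.316 -0.144 -2.405
v -1.889 0.443 -1.756
v -1.721 -0.245 -1.217
v -1.62 0.218 -0.938
v -1.725 0.644 -1.271
v -1.887 -0.106 -1.723
f 2 1 4
f 2 4 3
f 4 1 5
f 4 5 3
f 5 1 6
f 5 6 3
f 6 1 7
f 6 7 3
f 7 1 8
f 7 8 3
f 8 1 9
f 8 9 3
f 9 1 10
f 9 10 3
f 10 1 11
f 10 11 3
f 11 1 12
f 11 12 3
f 12 1 13
f 12 13 3
f 13 1 14
f 13 14 3
f 14 1 15
f 14 15 3
f 15 1 2
f 15 2 3
f 17 16 20
f 17 20 18
f 18 20 21
f 18 21 19
f 20 16 22
f 20 22 21
f 21 22 23
f 21 23 19
f 22 16 24
f 22 24 23
f 23 24 25
f 23 25 19
f 24 16 26
f 24 26 25
f 25 26 27
f 25 27 19
f 26 16 28
f 26 28 27
f 27 28 29
f 27 29 19
f 28 16 30
f 28 30 29
f 29 30 31
f 29 31 19
f 30 16 32
f 30 32 31
f 31 32 33
f 31 33 19
f 32 16 34
f 32 34 33
f 33 34 35
f 33 35 19
f 34 16 36
f 34 36 35
f 35 36 37
f 35 37 19
f 36 16 38
f 36 38 37
f 37 38 39
f 37 39 19
f 38 16 40
f 38 40 39
f 39 40 41
f 39 41 19
f 40 16 42
f 40 42 41
f 41 42 43
f 41 43 19
f 42 16 17
f 42 17 43
f 43 17 18
f 43 18 19
f 44 81 60
f 81 55 84
f 60 84 49
f 81 84 60
f 44 60 56
f 60 49 61
f 56 61 45
f 60 61 56
f 44 56 65
f 56 45 66
f 65 66 51
f 56 66 65
f 44 65 77
f 65 51 80
f 77 80 54
f 65 80 77
f 44 77 81
f 77 54 85
f 81 85 55
f 77 85 81
f 45 61 72
f 61 49 75
f 72 75 53
f 61 75 72
f 49 84 62
f 84 55 83
f 62 83 48
f 84 83 62
f 55 85 82
f 85 54 78
f 82 78 46
f 85 78 82
f 54 80 79
f 80 51 67
f 79 67 50
f 80 67 79
f 51 66 71
f 66 45 68
f 71 68 52
f 66 68 71
f 47 73 59
f 73 53 74
f 59 74 48
f 73 74 59
f 47 59 57
f 59 48 58
f 57 58 46
f 59 58 57
f 47 57 64
f 57 46 63
f 64 63 50
f 57 63 64
f 47 64 69
f 64 50 70
f 69 70 52
f 64 70 69
f 47 69 73
f 69 52 76
f 73 76 53
f 69 76 73
f 48 74 62
f 74 53 75
f 62 75 49
f 74 75 62
f 46 58 82
f 58 48 83
f 82 83 55
f 58 83 82
f 50 63 79
f 63 46 78
f 79 78 54
f 63 78 79
f 52 70 71
f 70 50 67
f 71 67 51
f 70 67 71
f 53 76 72
f 76 52 68
f 72 68 45
f 76 68 72



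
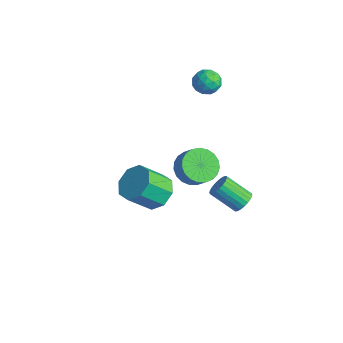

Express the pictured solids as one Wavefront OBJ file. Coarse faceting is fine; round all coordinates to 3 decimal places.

v 1.759 -2.312 -0.099
v 2.771 -2.588 -0.134
v 2.494 -3.763 1.105
v 1.481 -3.488 1.139
v 2.631 -1.999 0.394
v 2.353 -3.174 1.633
v 1.98 -1.593 0.633
v 1.702 -2.768 1.871
v 1.199 -1.609 0.443
v 0.921 -2.784 1.682
v 0.746 -2.037 -0.065
v 0.469 -3.212 1.174
v 0.887 -2.626 -0.593
v 0.609 -3.801 0.646
v 1.538 -3.032 -0.831
v 1.26 -4.207 0.407
v 2.319 -3.016 -0.642
v 2.041 -4.191 0.597
v 1.465 3.164 -4.401
v 1.854 3.336 -3.858
v 0.765 2.508 -2.815
v 0.375 2.336 -3.359
v 1.672 3.557 -3.874
v 0.582 2.729 -2.831
v 1.454 3.71 -3.98
v 0.364 2.883 -2.937
v 1.237 3.768 -4.159
v 0.148 2.941 -3.116
v 1.06 3.722 -4.38
v -0.029 2.895 -3.337
v 0.953 3.58 -4.605
v -0.136 2.753 -3.562
v 0.935 3.365 -4.795
v -0.154 2.538 -3.752
v 1.008 3.116 -4.916
v -0.081 2.289 -3.873
v 1.16 2.875 -4.949
v 0.07 2.048 -3.906
v 1.364 2.683 -4.887
v 0.275 1.856 -3.844
v 1.586 2.575 -4.741
v 0.497 1.748 -3.698
v 1.787 2.569 -4.536
v 0.698 1.742 -3.493
v 1.933 2.665 -4.308
v 0.843 1.838 -3.265
v 1.997 2.848 -4.096
v 0.907 2.021 -3.053
v 1.969 3.085 -3.937
v 0.88 2.258 -2.894
v 1.627 -0.155 0.55
v 2.366 0.041 -0.109
v 3.053 0.071 0.671
v 2.313 -0.125 1.33
v 2.235 0.426 -0.008
v 2.922 0.457 0.772
v 1.998 0.712 0.189
v 2.685 0.743 0.969
v 1.697 0.847 0.449
v 2.384 0.878 1.229
v 1.384 0.809 0.726
v 2.071 0.84 1.506
v 1.112 0.604 0.973
v 1.799 0.635 1.753
v 0.93 0.268 1.146
v 1.617 0.299 1.927
v 0.868 -0.141 1.217
v 1.555 -0.11 1.997
v 0.938 -0.553 1.172
v 1.625 -0.522 1.952
v 1.126 -0.896 1.02
v 1.813 -0.865 1.8
v 1.401 -1.111 0.786
v 2.088 -1.08 1.567
v 1.715 -1.161 0.512
v 2.402 -1.13 1.292
v 2.014 -1.037 0.244
v 2.701 -1.006 1.024
v 2.245 -0.76 0.029
v 2.932 -0.729 0.809
v 2.37 -0.379 -0.096
v 3.057 -0.348 0.684
v -2.719 3.951 2.691
v -1.966 4.025 2.374
v -2.454 2.695 3.026
v -1.701 2.769 2.709
v -1.901 3.176 3.392
v -2.064 3.953 3.185
v -2.356 2.767 2.215
v -2.519 3.544 2.008
v -1.741 3.293 2.08
v -1.46 3.546 2.808
v -2.96 3.174 2.592
v -2.679 3.427 3.32
v -2.365 4.099 2.503
v -2.055 2.621 2.897
v -2.172 2.861 3.298
v -1.729 2.905 3.112
v -2.423 4.056 2.98
v -1.981 4.1 2.794
v -1.943 3.601 3.392
v -2.439 2.62 2.606
v -1.997 2.664 2.42
v -2.691 3.815 2.288
v -2.248 3.859 2.102
v -2.477 3.119 2.008
v -1.791 3.712 2.144
v -1.635 2.973 2.341
v -2.02 2.972 2.05
v -2.116 3.429 1.929
v -1.626 3.861 2.572
v -1.47 3.122 2.769
v -1.588 3.362 3.17
v -1.684 3.818 3.049
v -1.494 3.43 2.399
v -2.95 3.598 2.631
v -2.794 2.859 2.828
v -2.736 2.902 2.351
v -2.832 3.358 2.23
v -2.785 3.747 3.059
v -2.629 3.008 3.256
v -2.304 3.291 3.471
v -2.4 3.748 3.35
v -2.926 3.29 3.001
f 2 1 5
f 2 5 3
f 3 5 6
f 3 6 4
f 5 1 7
f 5 7 6
f 6 7 8
f 6 8 4
f 7 1 9
f 7 9 8
f 8 9 10
f 8 10 4
f 9 1 11
f 9 11 10
f 10 11 12
f 10 12 4
f 11 1 13
f 11 13 12
f 12 13 14
f 12 14 4
f 13 1 15
f 13 15 14
f 14 15 16
f 14 16 4
f 15 1 17
f 15 17 16
f 16 17 18
f 16 18 4
f 17 1 2
f 17 2 18
f 18 2 3
f 18 3 4
f 20 19 23
f 20 23 21
f 21 23 24
f 21 24 22
f 23 19 25
f 23 25 24
f 24 25 26
f 24 26 22
f 25 19 27
f 25 27 26
f 26 27 28
f 26 28 22
f 27 19 29
f 27 29 28
f 28 29 30
f 28 30 22
f 29 19 31
f 29 31 30
f 30 31 32
f 30 32 22
f 31 19 33
f 31 33 32
f 32 33 34
f 32 34 22
f 33 19 35
f 33 35 34
f 34 35 36
f 34 36 22
f 35 19 37
f 35 37 36
f 36 37 38
f 36 38 22
f 37 19 39
f 37 39 38
f 38 39 40
f 38 40 22
f 39 19 41
f 39 41 40
f 40 41 42
f 40 42 22
f 41 19 43
f 41 43 42
f 42 43 44
f 42 44 22
f 43 19 45
f 43 45 44
f 44 45 46
f 44 46 22
f 45 19 47
f 45 47 46
f 46 47 48
f 46 48 22
f 47 19 49
f 47 49 48
f 48 49 50
f 48 50 22
f 49 19 20
f 49 20 50
f 50 20 21
f 50 21 22
f 52 51 55
f 52 55 53
f 53 55 56
f 53 56 54
f 55 51 57
f 55 57 56
f 56 57 58
f 56 58 54
f 57 51 59
f 57 59 58
f 58 59 60
f 58 60 54
f 59 51 61
f 59 61 60
f 60 61 62
f 60 62 54
f 61 51 63
f 61 63 62
f 62 63 64
f 62 64 54
f 63 51 65
f 63 65 64
f 64 65 66
f 64 66 54
f 65 51 67
f 65 67 66
f 66 67 68
f 66 68 54
f 67 51 69
f 67 69 68
f 68 69 70
f 68 70 54
f 69 51 71
f 69 71 70
f 70 71 72
f 70 72 54
f 71 51 73
f 71 73 72
f 72 73 74
f 72 74 54
f 73 51 75
f 73 75 74
f 74 75 76
f 74 76 54
f 75 51 77
f 75 77 76
f 76 77 78
f 76 78 54
f 77 51 79
f 77 79 78
f 78 79 80
f 78 80 54
f 79 51 81
f 79 81 80
f 80 81 82
f 80 82 54
f 81 51 52
f 81 52 82
f 82 52 53
f 82 53 54
f 83 120 99
f 120 94 123
f 99 123 88
f 120 123 99
f 83 99 95
f 99 88 100
f 95 100 84
f 99 100 95
f 83 95 104
f 95 84 105
f 104 105 90
f 95 105 104
f 83 104 116
f 104 90 119
f 116 119 93
f 104 119 116
f 83 116 120
f 116 93 124
f 120 124 94
f 116 124 120
f 84 100 111
f 100 88 114
f 111 114 92
f 100 114 111
f 88 123 101
f 123 94 122
f 101 122 87
f 123 122 101
f 94 124 121
f 124 93 117
f 121 117 85
f 124 117 121
f 93 119 118
f 119 90 106
f 118 106 89
f 119 106 118
f 90 105 110
f 105 84 107
f 110 107 91
f 105 107 110
f 86 112 98
f 112 92 113
f 98 113 87
f 112 113 98
f 86 98 96
f 98 87 97
f 96 97 85
f 98 97 96
f 86 96 103
f 96 85 102
f 103 102 89
f 96 102 103
f 86 103 108
f 103 89 109
f 108 109 91
f 103 109 108
f 86 108 112
f 108 91 115
f 112 115 92
f 108 115 112
f 87 113 101
f 113 92 114
f 101 114 88
f 113 114 101
f 85 97 121
f 97 87 122
f 121 122 94
f 97 122 121
f 89 102 118
f 102 85 117
f 118 117 93
f 102 117 118
f 91 109 110
f 109 89 106
f 110 106 90
f 109 106 110
f 92 115 111
f 115 91 107
f 111 107 84
f 115 107 111



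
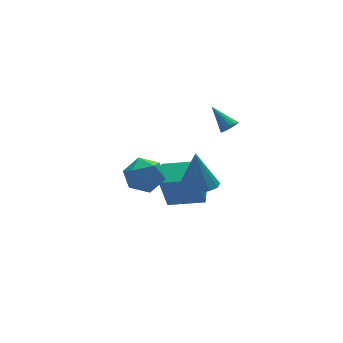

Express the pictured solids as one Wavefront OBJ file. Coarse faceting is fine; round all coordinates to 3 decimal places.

v 0.422 -1.003 -0.817
v 1.111 -1.763 -0.306
v -0.831 -2.337 -1.114
v -0.142 -3.097 -0.603
v -0.643 -2.272 0.015
v 0.131 -1.448 0.198
v 0.149 -2.652 -1.618
v 0.923 -1.828 -1.435
v 0.942 -2.783 -0.801
v 0.452 -2.548 0.208
v -0.172 -1.552 -1.628
v -0.662 -1.317 -0.619
v 3.903 -1.387 -4.541
v 3.348 -1.532 -2.542
v 2.275 -0.326 -4.917
v 1.719 -0.471 -2.918
v 4.701 -0.049 -4.222
v 4.145 -0.194 -2.223
v 3.072 1.012 -4.598
v 2.517 0.867 -2.599
v 2.2 -3.916 -0.905
v 2.752 -4.754 -0.725
v 2.22 -3.464 1.125
v 3.128 -4.33 -0.823
v 3.209 -3.775 -0.947
v 2.97 -3.264 -1.058
v 2.486 -2.96 -1.12
v 1.911 -2.96 -1.115
v 1.428 -3.263 -1.042
v 1.19 -3.773 -0.927
v 1.272 -4.328 -0.804
v 1.649 -4.753 -0.714
v 2.201 -4.911 -0.684
v 4.054 -3.515 2.471
v 4.488 -3.603 2.764
v 3.686 -2.345 3.369
v 4.565 -3.452 2.599
v 4.541 -3.314 2.409
v 4.42 -3.216 2.232
v 4.228 -3.177 2.102
v 4 -3.205 2.045
v 3.784 -3.295 2.073
v 3.621 -3.428 2.179
v 3.544 -3.578 2.344
v 3.568 -3.716 2.534
v 3.688 -3.814 2.711
v 3.881 -3.853 2.841
v 4.108 -3.825 2.898
v 4.325 -3.736 2.87
f 1 12 6
f 1 6 2
f 1 2 8
f 1 8 11
f 1 11 12
f 2 6 10
f 6 12 5
f 12 11 3
f 11 8 7
f 8 2 9
f 4 10 5
f 4 5 3
f 4 3 7
f 4 7 9
f 4 9 10
f 5 10 6
f 3 5 12
f 7 3 11
f 9 7 8
f 10 9 2
f 14 16 13
f 17 14 13
f 13 16 15
f 15 17 13
f 14 20 16
f 18 14 17
f 18 20 14
f 16 20 15
f 19 17 15
f 15 20 19
f 19 18 17
f 20 18 19
f 22 21 24
f 22 24 23
f 24 21 25
f 24 25 23
f 25 21 26
f 25 26 23
f 26 21 27
f 26 27 23
f 27 21 28
f 27 28 23
f 28 21 29
f 28 29 23
f 29 21 30
f 29 30 23
f 30 21 31
f 30 31 23
f 31 21 32
f 31 32 23
f 32 21 33
f 32 33 23
f 33 21 22
f 33 22 23
f 35 34 37
f 35 37 36
f 37 34 38
f 37 38 36
f 38 34 39
f 38 39 36
f 39 34 40
f 39 40 36
f 40 34 41
f 40 41 36
f 41 34 42
f 41 42 36
f 42 34 43
f 42 43 36
f 43 34 44
f 43 44 36
f 44 34 45
f 44 45 36
f 45 34 46
f 45 46 36
f 46 34 47
f 46 47 36
f 47 34 48
f 47 48 36
f 48 34 49
f 48 49 36
f 49 34 35
f 49 35 36



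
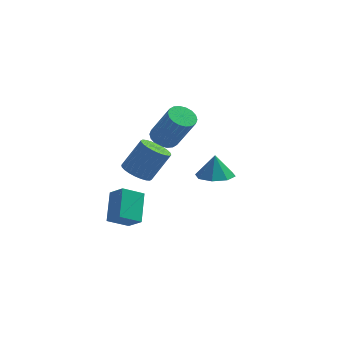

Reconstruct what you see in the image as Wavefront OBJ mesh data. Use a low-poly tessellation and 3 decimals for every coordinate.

v 2.433 1.193 1.709
v 3.047 0.548 1.841
v 2.387 1.387 2.871
v 3.332 1.168 1.749
v 3.091 1.803 1.633
v 2.464 2.08 1.561
v 1.82 1.837 1.576
v 1.535 1.217 1.668
v 1.776 0.583 1.784
v 2.403 0.305 1.856
v -1.713 -2.56 0.71
v -1.071 -2.992 1.296
v -1.801 -1.322 1.719
v -1.16 -1.753 2.305
v -0.86 -2.047 0.155
v -0.219 -2.478 0.741
v -0.949 -0.808 1.164
v -0.307 -1.24 1.75
v -0.258 3.654 2.501
v 0.376 3.851 2.223
v 1.312 3.323 3.981
v 0.678 3.126 4.259
v 0.272 4.121 2.36
v 1.207 3.593 4.117
v 0.062 4.298 2.524
v 0.998 3.771 4.282
v -0.211 4.348 2.685
v 0.725 3.821 4.442
v -0.493 4.261 2.809
v 0.442 3.733 4.566
v -0.729 4.053 2.872
v 0.207 3.525 4.629
v -0.871 3.766 2.861
v 0.064 3.238 4.619
v -0.892 3.457 2.779
v 0.044 2.929 4.537
v -0.787 3.187 2.643
v 0.148 2.659 4.4
v -0.578 3.009 2.478
v 0.358 2.482 4.236
v -0.305 2.959 2.318
v 0.631 2.432 4.075
v -0.022 3.047 2.194
v 0.913 2.519 3.951
v 0.213 3.255 2.131
v 1.149 2.727 3.888
v 0.356 3.542 2.141
v 1.291 3.014 3.899
v -0.702 -0.925 2.858
v -0.191 -1.474 2.738
v 0.592 -1.045 4.101
v 0.082 -0.495 4.222
v -0.066 -1.247 2.594
v 0.717 -0.818 3.958
v -0.038 -0.97 2.491
v 0.746 -0.541 3.855
v -0.11 -0.687 2.444
v 0.673 -0.257 3.807
v -0.273 -0.439 2.46
v 0.51 -0.01 3.823
v -0.501 -0.266 2.536
v 0.282 0.163 3.9
v -0.76 -0.193 2.661
v 0.023 0.236 4.025
v -1.01 -0.231 2.817
v -0.227 0.198 4.18
v -1.212 -0.375 2.979
v -0.429 0.054 4.342
v -1.337 -0.602 3.122
v -0.554 -0.173 4.486
v -1.366 -0.879 3.225
v -0.582 -0.45 4.589
v -1.293 -1.163 3.273
v -0.51 -0.733 4.636
v -1.13 -1.41 3.257
v -0.347 -0.981 4.62
v -0.902 -1.583 3.18
v -0.119 -1.154 4.544
v -0.643 -1.656 3.055
v 0.14 -1.227 4.419
v -0.393 -1.618 2.9
v 0.39 -1.189 4.263
f 2 1 4
f 2 4 3
f 4 1 5
f 4 5 3
f 5 1 6
f 5 6 3
f 6 1 7
f 6 7 3
f 7 1 8
f 7 8 3
f 8 1 9
f 8 9 3
f 9 1 10
f 9 10 3
f 10 1 2
f 10 2 3
f 12 14 11
f 15 12 11
f 11 14 13
f 13 15 11
f 12 18 14
f 16 12 15
f 16 18 12
f 14 18 13
f 17 15 13
f 13 18 17
f 17 16 15
f 18 16 17
f 20 19 23
f 20 23 21
f 21 23 24
f 21 24 22
f 23 19 25
f 23 25 24
f 24 25 26
f 24 26 22
f 25 19 27
f 25 27 26
f 26 27 28
f 26 28 22
f 27 19 29
f 27 29 28
f 28 29 30
f 28 30 22
f 29 19 31
f 29 31 30
f 30 31 32
f 30 32 22
f 31 19 33
f 31 33 32
f 32 33 34
f 32 34 22
f 33 19 35
f 33 35 34
f 34 35 36
f 34 36 22
f 35 19 37
f 35 37 36
f 36 37 38
f 36 38 22
f 37 19 39
f 37 39 38
f 38 39 40
f 38 40 22
f 39 19 41
f 39 41 40
f 40 41 42
f 40 42 22
f 41 19 43
f 41 43 42
f 42 43 44
f 42 44 22
f 43 19 45
f 43 45 44
f 44 45 46
f 44 46 22
f 45 19 47
f 45 47 46
f 46 47 48
f 46 48 22
f 47 19 20
f 47 20 48
f 48 20 21
f 48 21 22
f 50 49 53
f 50 53 51
f 51 53 54
f 51 54 52
f 53 49 55
f 53 55 54
f 54 55 56
f 54 56 52
f 55 49 57
f 55 57 56
f 56 57 58
f 56 58 52
f 57 49 59
f 57 59 58
f 58 59 60
f 58 60 52
f 59 49 61
f 59 61 60
f 60 61 62
f 60 62 52
f 61 49 63
f 61 63 62
f 62 63 64
f 62 64 52
f 63 49 65
f 63 65 64
f 64 65 66
f 64 66 52
f 65 49 67
f 65 67 66
f 66 67 68
f 66 68 52
f 67 49 69
f 67 69 68
f 68 69 70
f 68 70 52
f 69 49 71
f 69 71 70
f 70 71 72
f 70 72 52
f 71 49 73
f 71 73 72
f 72 73 74
f 72 74 52
f 73 49 75
f 73 75 74
f 74 75 76
f 74 76 52
f 75 49 77
f 75 77 76
f 76 77 78
f 76 78 52
f 77 49 79
f 77 79 78
f 78 79 80
f 78 80 52
f 79 49 81
f 79 81 80
f 80 81 82
f 80 82 52
f 81 49 50
f 81 50 82
f 82 50 51
f 82 51 52



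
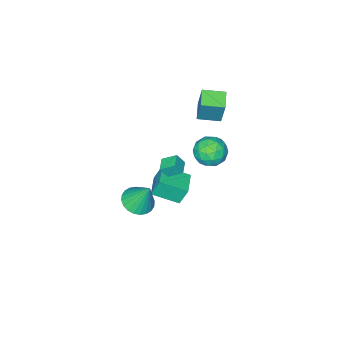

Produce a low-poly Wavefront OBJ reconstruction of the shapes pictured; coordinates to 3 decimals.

v -1.35 1.377 2.552
v -0.723 0.52 2.403
v -2.577 0.36 3.237
v -1.95 -0.497 3.088
v -1.685 0.24 3.82
v -0.926 0.869 3.396
v -2.374 0.011 2.244
v -1.615 0.64 1.82
v -1.356 -0.324 2.212
v -0.93 -0.182 3.186
v -2.37 1.062 2.454
v -1.944 1.204 3.428
v -0.929 1.038 2.417
v -2.371 -0.158 3.223
v -2.215 0.275 3.653
v -1.847 -0.228 3.565
v -1.048 1.243 3.001
v -0.679 0.74 2.913
v -1.245 0.575 3.746
v -2.621 0.14 2.727
v -2.252 -0.363 2.639
v -1.453 1.108 2.075
v -1.085 0.605 1.987
v -2.055 0.305 1.894
v -0.932 0.038 2.217
v -1.653 -0.56 2.62
v -1.902 -0.261 2.124
v -1.457 0.108 1.875
v -0.682 0.121 2.79
v -1.403 -0.477 3.192
v -1.247 -0.043 3.623
v -0.801 0.326 3.374
v -1.053 -0.375 2.678
v -1.897 1.357 2.448
v -2.618 0.759 2.85
v -2.499 0.554 2.266
v -2.053 0.923 2.017
v -1.647 1.44 3.02
v -2.368 0.842 3.423
v -1.843 0.772 3.765
v -1.398 1.141 3.516
v -2.247 1.255 2.962
v -3.894 -2.954 3.289
v -3.645 -2.37 5.207
v -4.887 -1.968 3.118
v -4.638 -1.384 5.036
v -3.062 -2.176 2.944
v -2.813 -1.592 4.862
v -4.055 -1.19 2.773
v -3.806 -0.606 4.691
v 1.014 -0.061 2.95
v 0.514 0.633 3.487
v 1.663 0.479 2.856
v 1.163 1.173 3.393
v 1.357 -0.353 3.647
v 0.857 0.341 4.184
v 2.006 0.187 3.553
v 1.506 0.881 4.09
v 3.678 0.223 1.848
v 4.23 -0.491 2.231
v 3.522 1.037 3.592
v 4.496 -0.234 2.135
v 4.638 0.093 1.995
v 4.634 0.439 1.833
v 4.484 0.752 1.674
v 4.212 0.985 1.54
v 3.858 1.102 1.454
v 3.477 1.085 1.428
v 3.126 0.937 1.466
v 2.86 0.68 1.562
v 2.718 0.354 1.702
v 2.722 0.008 1.864
v 2.872 -0.306 2.023
v 3.144 -0.539 2.156
v 3.498 -0.656 2.243
v 3.879 -0.639 2.269
v -1.493 -1.716 -2.278
v -1.852 -1.375 -1.098
v -0.316 -0.693 -2.215
v -0.676 -0.352 -1.035
v -0.424 -2.988 -1.585
v -0.784 -2.647 -0.405
v 0.752 -1.965 -1.522
v 0.393 -1.624 -0.342
f 1 38 17
f 38 12 41
f 17 41 6
f 38 41 17
f 1 17 13
f 17 6 18
f 13 18 2
f 17 18 13
f 1 13 22
f 13 2 23
f 22 23 8
f 13 23 22
f 1 22 34
f 22 8 37
f 34 37 11
f 22 37 34
f 1 34 38
f 34 11 42
f 38 42 12
f 34 42 38
f 2 18 29
f 18 6 32
f 29 32 10
f 18 32 29
f 6 41 19
f 41 12 40
f 19 40 5
f 41 40 19
f 12 42 39
f 42 11 35
f 39 35 3
f 42 35 39
f 11 37 36
f 37 8 24
f 36 24 7
f 37 24 36
f 8 23 28
f 23 2 25
f 28 25 9
f 23 25 28
f 4 30 16
f 30 10 31
f 16 31 5
f 30 31 16
f 4 16 14
f 16 5 15
f 14 15 3
f 16 15 14
f 4 14 21
f 14 3 20
f 21 20 7
f 14 20 21
f 4 21 26
f 21 7 27
f 26 27 9
f 21 27 26
f 4 26 30
f 26 9 33
f 30 33 10
f 26 33 30
f 5 31 19
f 31 10 32
f 19 32 6
f 31 32 19
f 3 15 39
f 15 5 40
f 39 40 12
f 15 40 39
f 7 20 36
f 20 3 35
f 36 35 11
f 20 35 36
f 9 27 28
f 27 7 24
f 28 24 8
f 27 24 28
f 10 33 29
f 33 9 25
f 29 25 2
f 33 25 29
f 44 46 43
f 47 44 43
f 43 46 45
f 45 47 43
f 44 50 46
f 48 44 47
f 48 50 44
f 46 50 45
f 49 47 45
f 45 50 49
f 49 48 47
f 50 48 49
f 52 54 51
f 55 52 51
f 51 54 53
f 53 55 51
f 52 58 54
f 56 52 55
f 56 58 52
f 54 58 53
f 57 55 53
f 53 58 57
f 57 56 55
f 58 56 57
f 60 59 62
f 60 62 61
f 62 59 63
f 62 63 61
f 63 59 64
f 63 64 61
f 64 59 65
f 64 65 61
f 65 59 66
f 65 66 61
f 66 59 67
f 66 67 61
f 67 59 68
f 67 68 61
f 68 59 69
f 68 69 61
f 69 59 70
f 69 70 61
f 70 59 71
f 70 71 61
f 71 59 72
f 71 72 61
f 72 59 73
f 72 73 61
f 73 59 74
f 73 74 61
f 74 59 75
f 74 75 61
f 75 59 76
f 75 76 61
f 76 59 60
f 76 60 61
f 78 80 77
f 81 78 77
f 77 80 79
f 79 81 77
f 78 84 80
f 82 78 81
f 82 84 78
f 80 84 79
f 83 81 79
f 79 84 83
f 83 82 81
f 84 82 83



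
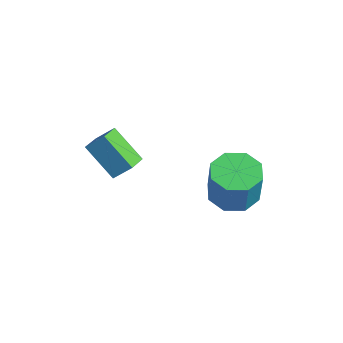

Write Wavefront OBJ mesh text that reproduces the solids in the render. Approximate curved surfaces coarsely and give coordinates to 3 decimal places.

v -3.953 -3.144 2.778
v -3.5 -2.504 3.535
v -4.605 -2.334 2.484
v -4.152 -1.695 3.241
v -2.668 -2.565 1.519
v -2.215 -1.926 2.276
v -3.32 -1.756 1.225
v -2.867 -1.116 1.982
v 0.504 1.156 1.525
v 1.165 0.333 1.251
v 1.676 0.142 3.061
v 1.016 0.964 3.335
v 1.548 1.074 1.222
v 2.059 0.882 3.031
v 1.319 1.863 1.37
v 1.831 1.671 3.179
v 0.613 2.237 1.609
v 1.125 2.045 3.418
v -0.156 1.978 1.799
v 0.355 1.787 3.609
v -0.539 1.238 1.829
v -0.028 1.046 3.638
v -0.311 0.449 1.681
v 0.201 0.257 3.49
v 0.395 0.075 1.442
v 0.907 -0.117 3.251
f 2 4 1
f 5 2 1
f 1 4 3
f 3 5 1
f 2 8 4
f 6 2 5
f 6 8 2
f 4 8 3
f 7 5 3
f 3 8 7
f 7 6 5
f 8 6 7
f 10 9 13
f 10 13 11
f 11 13 14
f 11 14 12
f 13 9 15
f 13 15 14
f 14 15 16
f 14 16 12
f 15 9 17
f 15 17 16
f 16 17 18
f 16 18 12
f 17 9 19
f 17 19 18
f 18 19 20
f 18 20 12
f 19 9 21
f 19 21 20
f 20 21 22
f 20 22 12
f 21 9 23
f 21 23 22
f 22 23 24
f 22 24 12
f 23 9 25
f 23 25 24
f 24 25 26
f 24 26 12
f 25 9 10
f 25 10 26
f 26 10 11
f 26 11 12



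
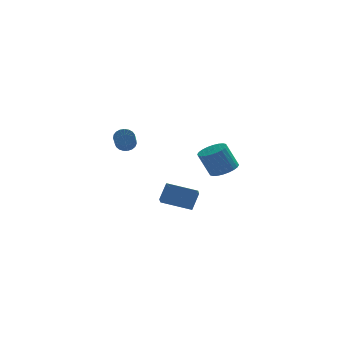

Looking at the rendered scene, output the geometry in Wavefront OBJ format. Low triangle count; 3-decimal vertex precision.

v 1.241 -4.071 -0.291
v 1.158 -4.823 0.232
v -0.431 -3.609 0.106
v -0.514 -4.361 0.63
v 1.634 -3.459 0.65
v 1.551 -4.211 1.174
v -0.038 -2.997 1.048
v -0.121 -3.749 1.571
v 3.18 -0.232 1.204
v 3.824 0.309 1.496
v 3.143 0.314 2.988
v 2.5 -0.228 2.696
v 3.586 0.538 1.387
v 2.905 0.543 2.879
v 3.287 0.65 1.25
v 2.606 0.655 2.742
v 2.972 0.627 1.106
v 2.291 0.632 2.598
v 2.688 0.474 0.977
v 2.008 0.479 2.469
v 2.48 0.213 0.883
v 1.799 0.217 2.375
v 2.378 -0.116 0.837
v 1.697 -0.111 2.329
v 2.398 -0.463 0.848
v 1.717 -0.458 2.34
v 2.537 -0.774 0.912
v 1.856 -0.769 2.404
v 2.775 -1.003 1.021
v 2.094 -0.998 2.513
v 3.074 -1.115 1.158
v 2.393 -1.11 2.65
v 3.389 -1.092 1.302
v 2.708 -1.087 2.794
v 3.672 -0.939 1.431
v 2.992 -0.934 2.923
v 3.881 -0.677 1.525
v 3.2 -0.673 3.017
v 3.983 -0.349 1.571
v 3.302 -0.344 3.063
v 3.963 -0.002 1.56
v 3.282 0.003 3.052
v -2.224 4.072 1.741
v -1.601 3.991 1.697
v -1.692 2.827 2.556
v -2.316 2.908 2.599
v -1.621 4.148 1.907
v -1.713 2.983 2.765
v -1.746 4.291 2.087
v -1.837 3.126 2.946
v -1.953 4.396 2.208
v -2.044 3.231 3.067
v -2.207 4.445 2.248
v -2.298 3.281 3.107
v -2.464 4.43 2.2
v -2.556 3.266 3.059
v -2.68 4.353 2.073
v -2.771 3.189 2.932
v -2.817 4.228 1.888
v -2.908 3.063 2.747
v -2.851 4.075 1.678
v -2.942 2.911 2.537
v -2.777 3.922 1.478
v -2.869 2.758 2.337
v -2.608 3.795 1.324
v -2.699 2.631 2.183
v -2.372 3.716 1.242
v -2.463 2.552 2.101
v -2.111 3.699 1.246
v -2.202 2.534 2.105
v -1.869 3.746 1.336
v -1.96 2.581 2.195
v -1.689 3.849 1.495
v -1.78 2.685 2.354
f 2 4 1
f 5 2 1
f 1 4 3
f 3 5 1
f 2 8 4
f 6 2 5
f 6 8 2
f 4 8 3
f 7 5 3
f 3 8 7
f 7 6 5
f 8 6 7
f 10 9 13
f 10 13 11
f 11 13 14
f 11 14 12
f 13 9 15
f 13 15 14
f 14 15 16
f 14 16 12
f 15 9 17
f 15 17 16
f 16 17 18
f 16 18 12
f 17 9 19
f 17 19 18
f 18 19 20
f 18 20 12
f 19 9 21
f 19 21 20
f 20 21 22
f 20 22 12
f 21 9 23
f 21 23 22
f 22 23 24
f 22 24 12
f 23 9 25
f 23 25 24
f 24 25 26
f 24 26 12
f 25 9 27
f 25 27 26
f 26 27 28
f 26 28 12
f 27 9 29
f 27 29 28
f 28 29 30
f 28 30 12
f 29 9 31
f 29 31 30
f 30 31 32
f 30 32 12
f 31 9 33
f 31 33 32
f 32 33 34
f 32 34 12
f 33 9 35
f 33 35 34
f 34 35 36
f 34 36 12
f 35 9 37
f 35 37 36
f 36 37 38
f 36 38 12
f 37 9 39
f 37 39 38
f 38 39 40
f 38 40 12
f 39 9 41
f 39 41 40
f 40 41 42
f 40 42 12
f 41 9 10
f 41 10 42
f 42 10 11
f 42 11 12
f 44 43 47
f 44 47 45
f 45 47 48
f 45 48 46
f 47 43 49
f 47 49 48
f 48 49 50
f 48 50 46
f 49 43 51
f 49 51 50
f 50 51 52
f 50 52 46
f 51 43 53
f 51 53 52
f 52 53 54
f 52 54 46
f 53 43 55
f 53 55 54
f 54 55 56
f 54 56 46
f 55 43 57
f 55 57 56
f 56 57 58
f 56 58 46
f 57 43 59
f 57 59 58
f 58 59 60
f 58 60 46
f 59 43 61
f 59 61 60
f 60 61 62
f 60 62 46
f 61 43 63
f 61 63 62
f 62 63 64
f 62 64 46
f 63 43 65
f 63 65 64
f 64 65 66
f 64 66 46
f 65 43 67
f 65 67 66
f 66 67 68
f 66 68 46
f 67 43 69
f 67 69 68
f 68 69 70
f 68 70 46
f 69 43 71
f 69 71 70
f 70 71 72
f 70 72 46
f 71 43 73
f 71 73 72
f 72 73 74
f 72 74 46
f 73 43 44
f 73 44 74
f 74 44 45
f 74 45 46



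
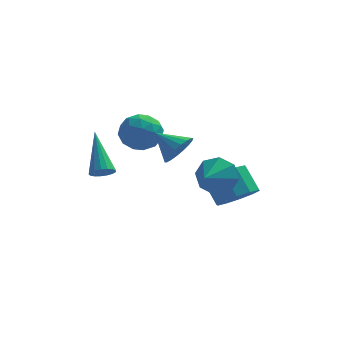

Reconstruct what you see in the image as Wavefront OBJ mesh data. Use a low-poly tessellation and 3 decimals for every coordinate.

v 2.058 -3.112 2.89
v 2.508 -3.068 3.514
v 1.122 -2.608 3.53
v 2.563 -2.767 3.358
v 2.518 -2.536 3.109
v 2.382 -2.418 2.818
v 2.182 -2.438 2.54
v 1.957 -2.591 2.332
v 1.752 -2.848 2.235
v 1.608 -3.157 2.267
v 1.552 -3.457 2.423
v 1.597 -3.689 2.671
v 1.733 -3.807 2.963
v 1.933 -3.787 3.24
v 2.158 -3.633 3.448
v 2.363 -3.377 3.546
v -0.844 -2.498 1.286
v -0.626 -2.795 1.653
v -1.256 -1.042 2.714
v -0.437 -2.658 1.567
v -0.341 -2.484 1.417
v -0.36 -2.313 1.238
v -0.49 -2.184 1.069
v -0.701 -2.127 0.95
v -0.945 -2.155 0.908
v -1.166 -2.262 0.953
v -1.312 -2.422 1.074
v -1.352 -2.6 1.244
v -1.275 -2.754 1.423
v -1.099 -2.85 1.571
v -0.865 -2.865 1.654
v -0.066 0.912 1.252
v 0.641 1.364 1.69
v 0.119 -0.284 2.19
v 0.826 0.168 2.628
v -0.064 0.478 2.72
v -0.178 1.217 2.141
v 0.938 -0.137 1.739
v 0.824 0.602 1.16
v 1.261 0.716 1.991
v 0.642 1.096 2.597
v 0.118 -0.016 1.283
v -0.501 0.364 1.889
v 0.271 1.243 1.389
v 0.489 -0.163 2.491
v -0.034 0.019 2.546
v 0.381 0.285 2.803
v -0.21 1.156 1.654
v 0.205 1.422 1.911
v -0.209 0.901 2.517
v 0.555 -0.342 1.969
v 0.97 -0.076 2.226
v 0.379 0.795 1.077
v 0.794 1.061 1.334
v 0.969 0.179 1.363
v 1.051 1.128 1.823
v 1.16 0.425 2.374
v 1.226 0.246 1.852
v 1.159 0.68 1.511
v 0.687 1.351 2.179
v 0.796 0.648 2.731
v 0.273 0.83 2.785
v 0.206 1.265 2.444
v 1.052 0.971 2.356
v -0.036 0.432 1.149
v 0.073 -0.271 1.701
v 0.554 -0.185 1.436
v 0.487 0.25 1.095
v -0.4 0.655 1.506
v -0.291 -0.048 2.057
v -0.399 0.4 2.369
v -0.466 0.834 2.028
v -0.292 0.109 1.524
v 4.22 -0.628 -0.976
v 5.01 -0.698 -0.472
v 4.45 -0.022 0.5
v 3.66 0.048 -0.004
v 5.043 -0.213 -0.791
v 4.483 0.463 0.181
v 4.761 0.113 -1.18
v 4.201 0.789 -0.208
v 4.273 0.156 -1.492
v 3.712 0.832 -0.52
v 3.764 -0.1 -1.606
v 3.204 0.576 -0.634
v 3.43 -0.558 -1.48
v 2.87 0.118 -0.508
v 3.397 -1.043 -1.161
v 2.837 -0.367 -0.189
v 3.679 -1.369 -0.772
v 3.119 -0.693 0.2
v 4.168 -1.412 -0.46
v 3.607 -0.736 0.512
v 4.676 -1.156 -0.346
v 4.116 -0.48 0.626
v 3.424 -1.757 0.821
v 4.072 -1.767 1.461
v 2.976 -2.803 1.259
v 3.497 -1.434 1.669
v 2.879 -1.289 1.381
v 2.581 -1.419 0.765
v 2.777 -1.746 0.182
v 3.352 -2.079 -0.026
v 3.969 -2.224 0.262
v 4.267 -2.094 0.878
f 2 1 4
f 2 4 3
f 4 1 5
f 4 5 3
f 5 1 6
f 5 6 3
f 6 1 7
f 6 7 3
f 7 1 8
f 7 8 3
f 8 1 9
f 8 9 3
f 9 1 10
f 9 10 3
f 10 1 11
f 10 11 3
f 11 1 12
f 11 12 3
f 12 1 13
f 12 13 3
f 13 1 14
f 13 14 3
f 14 1 15
f 14 15 3
f 15 1 16
f 15 16 3
f 16 1 2
f 16 2 3
f 18 17 20
f 18 20 19
f 20 17 21
f 20 21 19
f 21 17 22
f 21 22 19
f 22 17 23
f 22 23 19
f 23 17 24
f 23 24 19
f 24 17 25
f 24 25 19
f 25 17 26
f 25 26 19
f 26 17 27
f 26 27 19
f 27 17 28
f 27 28 19
f 28 17 29
f 28 29 19
f 29 17 30
f 29 30 19
f 30 17 31
f 30 31 19
f 31 17 18
f 31 18 19
f 32 69 48
f 69 43 72
f 48 72 37
f 69 72 48
f 32 48 44
f 48 37 49
f 44 49 33
f 48 49 44
f 32 44 53
f 44 33 54
f 53 54 39
f 44 54 53
f 32 53 65
f 53 39 68
f 65 68 42
f 53 68 65
f 32 65 69
f 65 42 73
f 69 73 43
f 65 73 69
f 33 49 60
f 49 37 63
f 60 63 41
f 49 63 60
f 37 72 50
f 72 43 71
f 50 71 36
f 72 71 50
f 43 73 70
f 73 42 66
f 70 66 34
f 73 66 70
f 42 68 67
f 68 39 55
f 67 55 38
f 68 55 67
f 39 54 59
f 54 33 56
f 59 56 40
f 54 56 59
f 35 61 47
f 61 41 62
f 47 62 36
f 61 62 47
f 35 47 45
f 47 36 46
f 45 46 34
f 47 46 45
f 35 45 52
f 45 34 51
f 52 51 38
f 45 51 52
f 35 52 57
f 52 38 58
f 57 58 40
f 52 58 57
f 35 57 61
f 57 40 64
f 61 64 41
f 57 64 61
f 36 62 50
f 62 41 63
f 50 63 37
f 62 63 50
f 34 46 70
f 46 36 71
f 70 71 43
f 46 71 70
f 38 51 67
f 51 34 66
f 67 66 42
f 51 66 67
f 40 58 59
f 58 38 55
f 59 55 39
f 58 55 59
f 41 64 60
f 64 40 56
f 60 56 33
f 64 56 60
f 75 74 78
f 75 78 76
f 76 78 79
f 76 79 77
f 78 74 80
f 78 80 79
f 79 80 81
f 79 81 77
f 80 74 82
f 80 82 81
f 81 82 83
f 81 83 77
f 82 74 84
f 82 84 83
f 83 84 85
f 83 85 77
f 84 74 86
f 84 86 85
f 85 86 87
f 85 87 77
f 86 74 88
f 86 88 87
f 87 88 89
f 87 89 77
f 88 74 90
f 88 90 89
f 89 90 91
f 89 91 77
f 90 74 92
f 90 92 91
f 91 92 93
f 91 93 77
f 92 74 94
f 92 94 93
f 93 94 95
f 93 95 77
f 94 74 75
f 94 75 95
f 95 75 76
f 95 76 77
f 97 96 99
f 97 99 98
f 99 96 100
f 99 100 98
f 100 96 101
f 100 101 98
f 101 96 102
f 101 102 98
f 102 96 103
f 102 103 98
f 103 96 104
f 103 104 98
f 104 96 105
f 104 105 98
f 105 96 97
f 105 97 98

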